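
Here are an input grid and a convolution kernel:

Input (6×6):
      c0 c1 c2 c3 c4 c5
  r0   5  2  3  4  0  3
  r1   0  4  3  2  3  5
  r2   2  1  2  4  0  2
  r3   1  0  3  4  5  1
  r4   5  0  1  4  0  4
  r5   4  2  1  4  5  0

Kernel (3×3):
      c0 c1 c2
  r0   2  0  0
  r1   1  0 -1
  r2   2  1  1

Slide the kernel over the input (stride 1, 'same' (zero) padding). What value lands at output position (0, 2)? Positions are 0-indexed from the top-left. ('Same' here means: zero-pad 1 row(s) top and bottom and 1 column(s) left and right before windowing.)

The receptive field on the zero-padded input at this output position is [0 0 0 / 2 3 4 / 4 3 2]. Elementwise product with the kernel and sum: 0·2 + 2·1 + 4·-1 + 4·2 + 3·1 + 2·1.

11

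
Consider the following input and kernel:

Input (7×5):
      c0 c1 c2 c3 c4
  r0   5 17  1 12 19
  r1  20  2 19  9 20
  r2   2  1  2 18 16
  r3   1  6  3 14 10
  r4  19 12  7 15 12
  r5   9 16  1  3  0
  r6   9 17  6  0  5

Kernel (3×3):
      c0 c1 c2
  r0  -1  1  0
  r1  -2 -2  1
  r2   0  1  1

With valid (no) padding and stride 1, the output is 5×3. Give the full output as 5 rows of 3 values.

Output[0,0]: The receptive field on the input at this output position is [5 17 1 / 20 2 19 / 2 1 2]. Elementwise product with the kernel and sum: 5·-1 + 17·1 + 20·-2 + 2·-2 + 19·1 + 1·1 + 2·1.

-10 -29 9
-13 46 -10
7 19 19
-33 -22 -18
-33 -30 5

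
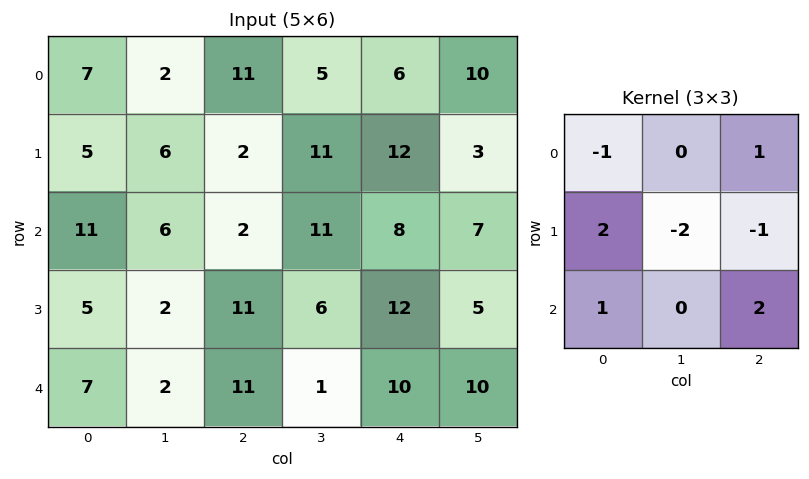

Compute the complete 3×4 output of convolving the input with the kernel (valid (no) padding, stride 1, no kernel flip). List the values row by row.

Output[0,0]: The receptive field on the input at this output position is [7 2 11 / 5 6 2 / 11 6 2]. Elementwise product with the kernel and sum: 7·-1 + 11·1 + 5·2 + 6·-2 + 2·-1 + 11·1 + 2·2.
Output[0,1]: The receptive field on the input at this output position is [2 11 5 / 6 2 11 / 6 2 11]. Elementwise product with the kernel and sum: 2·-1 + 5·1 + 6·2 + 2·-2 + 11·-1 + 6·1 + 11·2.

15 28 -17 25
32 16 19 7
15 -15 35 0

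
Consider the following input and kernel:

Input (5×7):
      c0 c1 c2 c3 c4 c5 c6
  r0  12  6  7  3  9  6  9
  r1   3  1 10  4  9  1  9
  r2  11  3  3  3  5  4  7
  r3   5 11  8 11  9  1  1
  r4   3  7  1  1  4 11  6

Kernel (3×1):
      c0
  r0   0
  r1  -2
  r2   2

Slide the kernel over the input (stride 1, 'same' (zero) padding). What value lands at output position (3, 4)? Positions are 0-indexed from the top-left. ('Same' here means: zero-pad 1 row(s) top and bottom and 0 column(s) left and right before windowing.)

The receptive field on the zero-padded input at this output position is [5 / 9 / 4]. Elementwise product with the kernel and sum: 9·-2 + 4·2.

-10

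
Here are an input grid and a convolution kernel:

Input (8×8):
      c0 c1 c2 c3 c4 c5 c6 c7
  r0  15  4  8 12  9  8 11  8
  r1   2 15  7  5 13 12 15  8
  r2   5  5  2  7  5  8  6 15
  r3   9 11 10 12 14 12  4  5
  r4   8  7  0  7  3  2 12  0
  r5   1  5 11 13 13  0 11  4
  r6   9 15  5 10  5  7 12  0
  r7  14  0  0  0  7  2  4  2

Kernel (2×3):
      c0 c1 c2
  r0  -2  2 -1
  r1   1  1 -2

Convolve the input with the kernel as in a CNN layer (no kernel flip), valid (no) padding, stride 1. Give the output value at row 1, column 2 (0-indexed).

The receptive field on the input at this output position is [7 5 13 / 2 7 5]. Elementwise product with the kernel and sum: 7·-2 + 5·2 + 13·-1 + 2·1 + 7·1 + 5·-2.

-18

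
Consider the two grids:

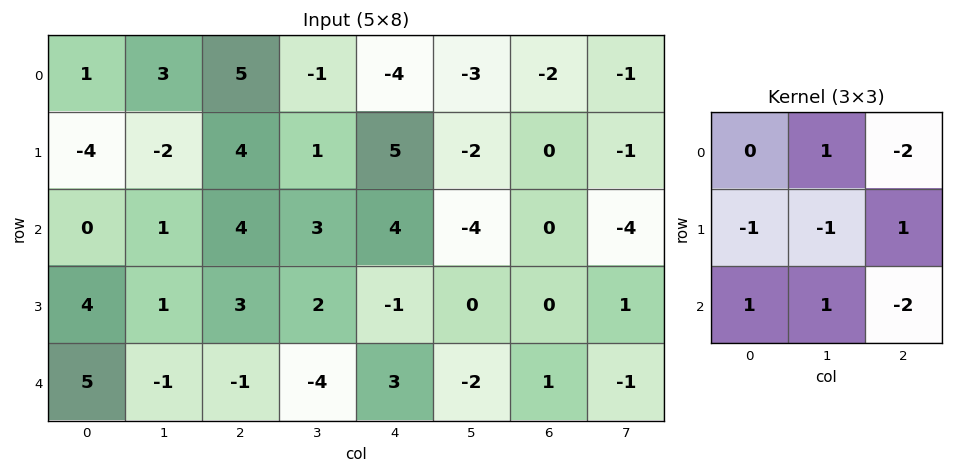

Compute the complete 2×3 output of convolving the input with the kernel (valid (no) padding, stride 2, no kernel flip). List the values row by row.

-4 6 -2
-3 -22 -4

Output[0,0]: The receptive field on the input at this output position is [1 3 5 / -4 -2 4 / 0 1 4]. Elementwise product with the kernel and sum: 3·1 + 5·-2 + -4·-1 + -2·-1 + 4·1 + 0·1 + 1·1 + 4·-2.
Output[0,1]: The receptive field on the input at this output position is [5 -1 -4 / 4 1 5 / 4 3 4]. Elementwise product with the kernel and sum: -1·1 + -4·-2 + 4·-1 + 1·-1 + 5·1 + 4·1 + 3·1 + 4·-2.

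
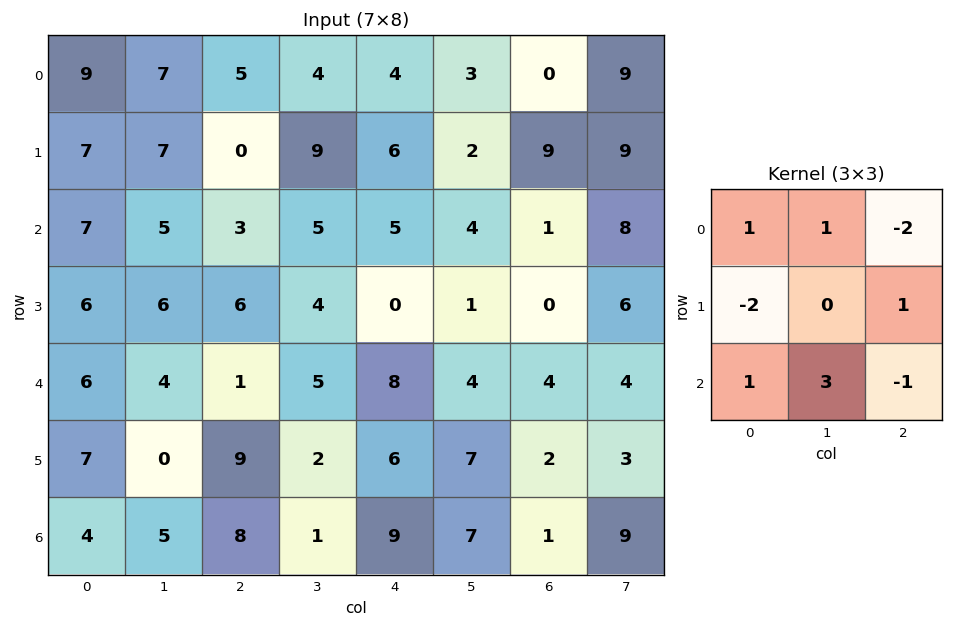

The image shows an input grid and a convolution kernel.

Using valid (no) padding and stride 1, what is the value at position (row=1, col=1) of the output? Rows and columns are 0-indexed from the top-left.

The receptive field on the input at this output position is [7 0 9 / 5 3 5 / 6 6 4]. Elementwise product with the kernel and sum: 7·1 + 0·1 + 9·-2 + 5·-2 + 5·1 + 6·1 + 6·3 + 4·-1.

4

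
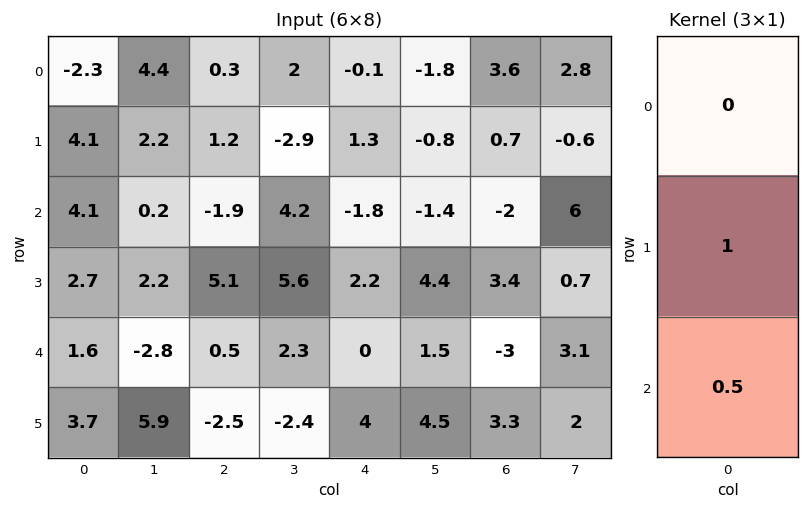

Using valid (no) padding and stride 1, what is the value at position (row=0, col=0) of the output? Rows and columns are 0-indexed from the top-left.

6.15

The receptive field on the input at this output position is [-2.3 / 4.1 / 4.1]. Elementwise product with the kernel and sum: 4.1·1 + 4.1·0.5.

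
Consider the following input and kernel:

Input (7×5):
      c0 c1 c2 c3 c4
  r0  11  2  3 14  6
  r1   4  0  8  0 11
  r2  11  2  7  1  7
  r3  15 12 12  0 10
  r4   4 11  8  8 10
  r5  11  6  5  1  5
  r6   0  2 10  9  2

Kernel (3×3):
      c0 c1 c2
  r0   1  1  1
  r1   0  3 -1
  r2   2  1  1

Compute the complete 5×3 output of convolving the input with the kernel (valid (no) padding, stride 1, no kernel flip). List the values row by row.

Output[0,0]: The receptive field on the input at this output position is [11 2 3 / 4 0 8 / 11 2 7]. Elementwise product with the kernel and sum: 11·1 + 2·1 + 3·1 + 0·3 + 8·-1 + 11·2 + 2·1 + 7·1.

39 55 34
65 64 49
71 84 39
97 58 52
48 64 55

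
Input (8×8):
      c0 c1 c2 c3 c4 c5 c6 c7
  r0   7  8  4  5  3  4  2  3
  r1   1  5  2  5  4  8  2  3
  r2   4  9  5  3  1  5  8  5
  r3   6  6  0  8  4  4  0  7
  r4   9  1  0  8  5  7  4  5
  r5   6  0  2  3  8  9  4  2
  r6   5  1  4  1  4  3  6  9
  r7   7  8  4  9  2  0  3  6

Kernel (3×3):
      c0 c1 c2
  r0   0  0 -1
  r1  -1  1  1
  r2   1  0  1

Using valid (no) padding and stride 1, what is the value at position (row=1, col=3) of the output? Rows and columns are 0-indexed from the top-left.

7

The receptive field on the input at this output position is [5 4 8 / 3 1 5 / 8 4 4]. Elementwise product with the kernel and sum: 8·-1 + 3·-1 + 1·1 + 5·1 + 8·1 + 4·1.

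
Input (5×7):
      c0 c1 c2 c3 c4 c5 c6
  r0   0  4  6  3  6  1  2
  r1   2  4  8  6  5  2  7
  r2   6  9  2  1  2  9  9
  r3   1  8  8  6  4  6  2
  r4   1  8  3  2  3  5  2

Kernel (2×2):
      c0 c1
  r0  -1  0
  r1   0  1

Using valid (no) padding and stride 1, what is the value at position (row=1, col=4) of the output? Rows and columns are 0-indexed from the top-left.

The receptive field on the input at this output position is [5 2 / 2 9]. Elementwise product with the kernel and sum: 5·-1 + 9·1.

4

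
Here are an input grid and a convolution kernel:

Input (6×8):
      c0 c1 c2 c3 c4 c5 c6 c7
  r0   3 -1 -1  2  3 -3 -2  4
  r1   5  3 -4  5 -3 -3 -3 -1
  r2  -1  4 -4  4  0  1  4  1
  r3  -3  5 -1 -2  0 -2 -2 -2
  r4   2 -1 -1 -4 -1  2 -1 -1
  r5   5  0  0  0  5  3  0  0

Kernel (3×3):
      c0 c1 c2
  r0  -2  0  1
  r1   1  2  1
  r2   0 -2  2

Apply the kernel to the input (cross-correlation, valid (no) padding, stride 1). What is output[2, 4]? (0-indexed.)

The receptive field on the input at this output position is [0 1 4 / 0 -2 -2 / -1 2 -1]. Elementwise product with the kernel and sum: 0·-2 + 4·1 + 0·1 + -2·2 + -2·1 + 2·-2 + -1·2.

-8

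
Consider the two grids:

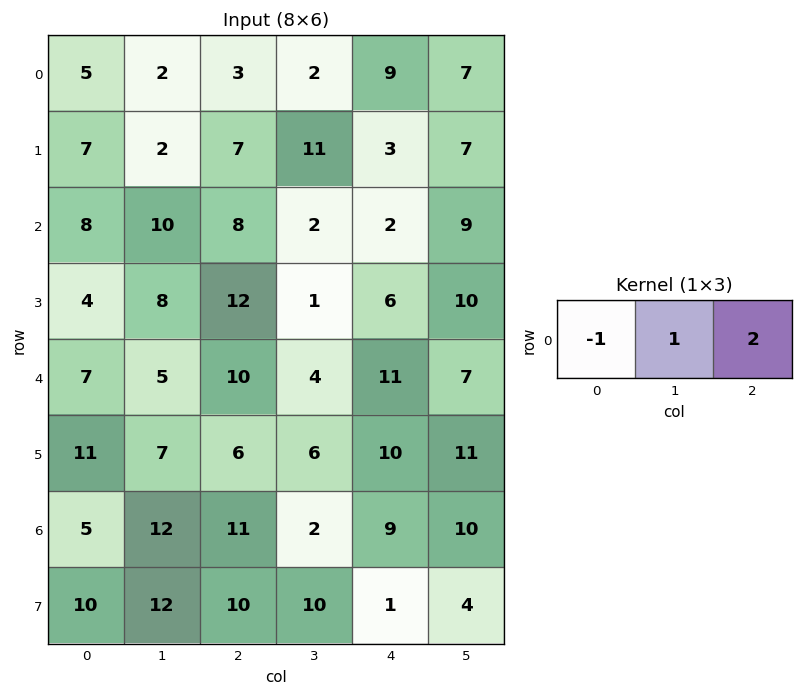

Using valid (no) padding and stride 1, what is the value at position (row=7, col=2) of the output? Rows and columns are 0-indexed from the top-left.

The receptive field on the input at this output position is [10 10 1]. Elementwise product with the kernel and sum: 10·-1 + 10·1 + 1·2.

2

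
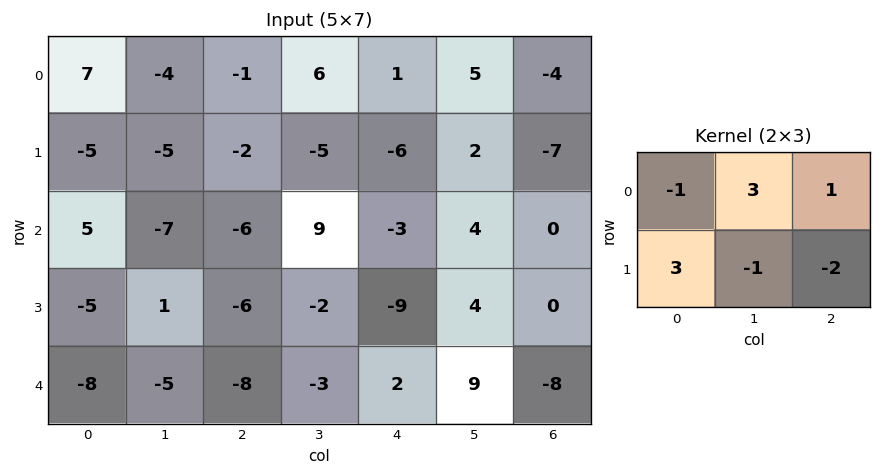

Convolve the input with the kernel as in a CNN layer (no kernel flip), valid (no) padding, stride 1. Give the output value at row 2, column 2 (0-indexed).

The receptive field on the input at this output position is [-6 9 -3 / -6 -2 -9]. Elementwise product with the kernel and sum: -6·-1 + 9·3 + -3·1 + -6·3 + -2·-1 + -9·-2.

32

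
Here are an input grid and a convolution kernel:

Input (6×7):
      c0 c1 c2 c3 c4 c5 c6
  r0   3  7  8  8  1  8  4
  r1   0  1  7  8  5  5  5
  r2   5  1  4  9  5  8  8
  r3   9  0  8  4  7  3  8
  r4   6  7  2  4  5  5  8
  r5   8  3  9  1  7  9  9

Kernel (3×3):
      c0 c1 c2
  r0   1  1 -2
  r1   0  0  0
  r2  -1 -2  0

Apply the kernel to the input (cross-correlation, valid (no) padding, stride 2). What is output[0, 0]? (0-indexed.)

The receptive field on the input at this output position is [3 7 8 / 0 1 7 / 5 1 4]. Elementwise product with the kernel and sum: 3·1 + 7·1 + 8·-2 + 5·-1 + 1·-2.

-13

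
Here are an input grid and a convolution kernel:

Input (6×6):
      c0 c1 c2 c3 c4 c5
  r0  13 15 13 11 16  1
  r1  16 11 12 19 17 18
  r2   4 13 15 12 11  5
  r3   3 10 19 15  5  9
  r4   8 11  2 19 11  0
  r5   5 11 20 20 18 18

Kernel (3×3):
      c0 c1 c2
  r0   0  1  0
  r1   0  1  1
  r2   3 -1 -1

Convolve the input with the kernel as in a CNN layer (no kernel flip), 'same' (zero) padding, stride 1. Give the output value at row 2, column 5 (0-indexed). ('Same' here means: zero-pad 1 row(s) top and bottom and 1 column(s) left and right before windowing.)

29

The receptive field on the zero-padded input at this output position is [17 18 0 / 11 5 0 / 5 9 0]. Elementwise product with the kernel and sum: 18·1 + 5·1 + 0·1 + 5·3 + 9·-1 + 0·-1.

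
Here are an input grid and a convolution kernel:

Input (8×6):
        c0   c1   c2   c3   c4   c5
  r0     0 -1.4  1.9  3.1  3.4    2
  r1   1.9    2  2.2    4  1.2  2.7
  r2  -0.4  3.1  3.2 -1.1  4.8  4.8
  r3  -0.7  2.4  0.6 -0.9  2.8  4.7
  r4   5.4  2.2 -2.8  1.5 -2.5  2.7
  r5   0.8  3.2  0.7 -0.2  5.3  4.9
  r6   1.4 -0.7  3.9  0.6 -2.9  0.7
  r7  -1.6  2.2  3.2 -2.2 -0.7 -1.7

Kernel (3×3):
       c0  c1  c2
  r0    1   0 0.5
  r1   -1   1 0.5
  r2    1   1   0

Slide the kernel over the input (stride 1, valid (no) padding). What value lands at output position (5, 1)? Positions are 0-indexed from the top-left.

The receptive field on the input at this output position is [3.2 0.7 -0.2 / -0.7 3.9 0.6 / 2.2 3.2 -2.2]. Elementwise product with the kernel and sum: 3.2·1 + -0.2·0.5 + -0.7·-1 + 3.9·1 + 0.6·0.5 + 2.2·1 + 3.2·1.

13.4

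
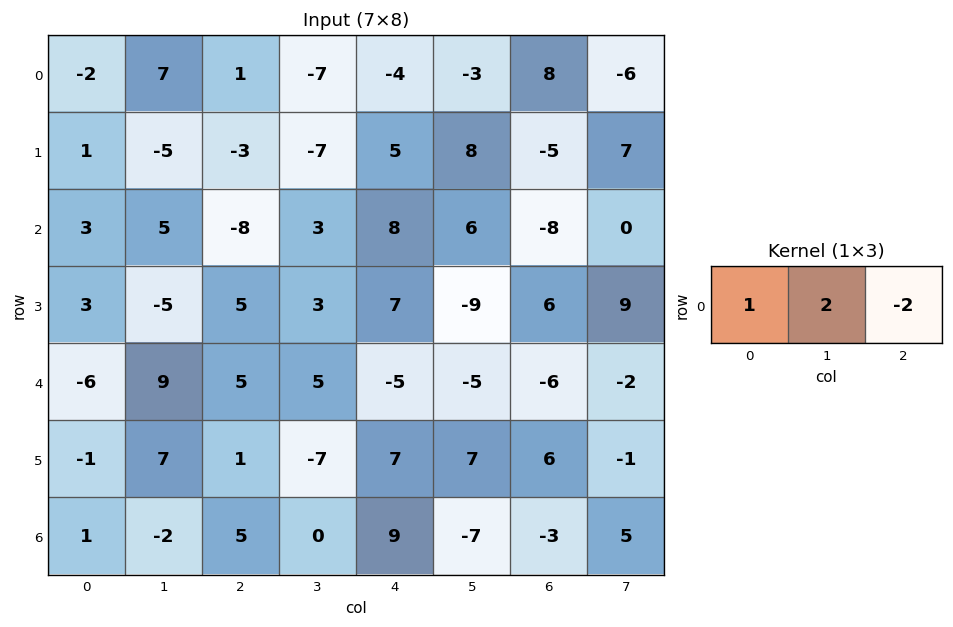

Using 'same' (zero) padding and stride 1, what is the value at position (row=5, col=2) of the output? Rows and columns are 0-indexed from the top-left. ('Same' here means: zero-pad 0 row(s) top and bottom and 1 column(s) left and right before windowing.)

The receptive field on the zero-padded input at this output position is [7 1 -7]. Elementwise product with the kernel and sum: 7·1 + 1·2 + -7·-2.

23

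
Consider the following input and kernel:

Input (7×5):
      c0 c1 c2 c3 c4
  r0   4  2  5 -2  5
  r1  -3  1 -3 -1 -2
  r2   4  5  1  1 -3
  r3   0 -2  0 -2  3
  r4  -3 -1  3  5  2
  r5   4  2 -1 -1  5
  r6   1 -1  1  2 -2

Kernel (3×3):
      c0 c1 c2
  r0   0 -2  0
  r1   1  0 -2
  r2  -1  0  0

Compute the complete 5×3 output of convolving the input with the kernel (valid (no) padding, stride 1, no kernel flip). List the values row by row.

-5 -12 4
0 11 9
-7 1 -11
-9 -13 4
7 -1 -22

Output[0,0]: The receptive field on the input at this output position is [4 2 5 / -3 1 -3 / 4 5 1]. Elementwise product with the kernel and sum: 2·-2 + -3·1 + -3·-2 + 4·-1.
Output[0,1]: The receptive field on the input at this output position is [2 5 -2 / 1 -3 -1 / 5 1 1]. Elementwise product with the kernel and sum: 5·-2 + 1·1 + -1·-2 + 5·-1.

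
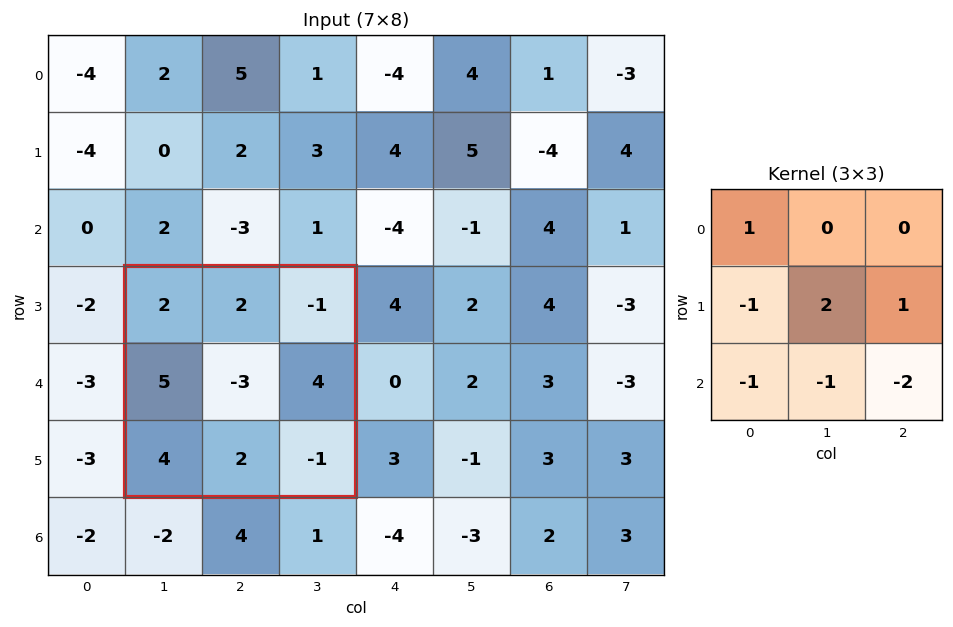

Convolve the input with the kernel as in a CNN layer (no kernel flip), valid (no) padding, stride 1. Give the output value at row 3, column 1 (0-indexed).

The receptive field on the input at this output position is [2 2 -1 / 5 -3 4 / 4 2 -1]. Elementwise product with the kernel and sum: 2·1 + 5·-1 + -3·2 + 4·1 + 4·-1 + 2·-1 + -1·-2.

-9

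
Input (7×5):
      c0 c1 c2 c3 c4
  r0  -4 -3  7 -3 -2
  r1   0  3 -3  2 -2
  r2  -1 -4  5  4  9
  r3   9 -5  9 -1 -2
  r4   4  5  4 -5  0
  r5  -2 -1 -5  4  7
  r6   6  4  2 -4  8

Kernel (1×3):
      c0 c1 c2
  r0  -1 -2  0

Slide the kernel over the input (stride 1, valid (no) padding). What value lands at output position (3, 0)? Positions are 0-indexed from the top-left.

1

The receptive field on the input at this output position is [9 -5 9]. Elementwise product with the kernel and sum: 9·-1 + -5·-2.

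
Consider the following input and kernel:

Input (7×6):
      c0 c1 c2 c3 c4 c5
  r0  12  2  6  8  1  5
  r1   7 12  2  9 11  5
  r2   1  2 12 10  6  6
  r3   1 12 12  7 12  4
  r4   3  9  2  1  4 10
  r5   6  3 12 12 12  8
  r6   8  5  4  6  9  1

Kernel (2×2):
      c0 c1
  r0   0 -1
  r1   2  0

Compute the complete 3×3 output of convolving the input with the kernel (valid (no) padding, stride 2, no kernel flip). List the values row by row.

Output[0,0]: The receptive field on the input at this output position is [12 2 / 7 12]. Elementwise product with the kernel and sum: 2·-1 + 7·2.

12 -4 17
0 14 18
3 23 14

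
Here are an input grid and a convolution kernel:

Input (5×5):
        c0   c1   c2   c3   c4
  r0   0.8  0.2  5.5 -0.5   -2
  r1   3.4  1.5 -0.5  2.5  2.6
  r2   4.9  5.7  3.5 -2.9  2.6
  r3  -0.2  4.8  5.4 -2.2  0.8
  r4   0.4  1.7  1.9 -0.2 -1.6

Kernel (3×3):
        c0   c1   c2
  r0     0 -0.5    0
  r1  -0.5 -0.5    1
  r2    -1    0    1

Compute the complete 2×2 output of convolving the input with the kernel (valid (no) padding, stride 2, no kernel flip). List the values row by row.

-4.45 0.95
1.75 -2.85

Output[0,0]: The receptive field on the input at this output position is [0.8 0.2 5.5 / 3.4 1.5 -0.5 / 4.9 5.7 3.5]. Elementwise product with the kernel and sum: 0.2·-0.5 + 3.4·-0.5 + 1.5·-0.5 + -0.5·1 + 4.9·-1 + 3.5·1.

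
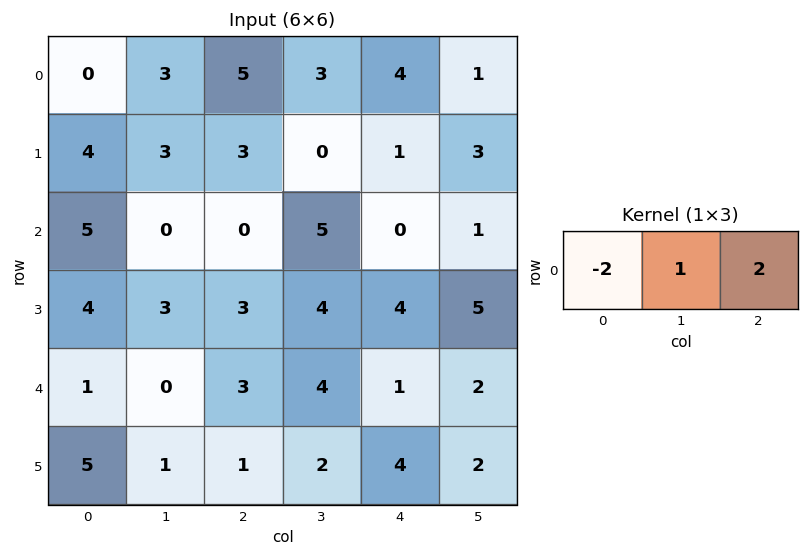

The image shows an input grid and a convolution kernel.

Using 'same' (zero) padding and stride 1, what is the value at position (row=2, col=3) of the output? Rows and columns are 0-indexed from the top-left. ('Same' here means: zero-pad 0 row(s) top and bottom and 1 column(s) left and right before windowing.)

5

The receptive field on the zero-padded input at this output position is [0 5 0]. Elementwise product with the kernel and sum: 0·-2 + 5·1 + 0·2.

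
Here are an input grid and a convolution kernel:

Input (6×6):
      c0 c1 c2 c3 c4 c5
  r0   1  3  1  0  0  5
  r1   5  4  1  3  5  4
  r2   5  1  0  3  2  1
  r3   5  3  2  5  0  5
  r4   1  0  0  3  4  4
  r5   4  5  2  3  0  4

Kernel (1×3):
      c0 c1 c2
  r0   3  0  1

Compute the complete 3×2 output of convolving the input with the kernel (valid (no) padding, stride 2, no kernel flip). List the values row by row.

4 3
15 2
3 4

Output[0,0]: The receptive field on the input at this output position is [1 3 1]. Elementwise product with the kernel and sum: 1·3 + 1·1.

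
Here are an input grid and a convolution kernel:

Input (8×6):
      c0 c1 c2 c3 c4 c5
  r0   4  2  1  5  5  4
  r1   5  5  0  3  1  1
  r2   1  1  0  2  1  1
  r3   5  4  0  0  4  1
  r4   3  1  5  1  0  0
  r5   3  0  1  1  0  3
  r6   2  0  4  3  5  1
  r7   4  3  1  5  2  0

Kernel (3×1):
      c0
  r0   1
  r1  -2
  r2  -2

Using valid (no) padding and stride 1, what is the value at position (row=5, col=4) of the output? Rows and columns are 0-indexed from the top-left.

-14

The receptive field on the input at this output position is [0 / 5 / 2]. Elementwise product with the kernel and sum: 0·1 + 5·-2 + 2·-2.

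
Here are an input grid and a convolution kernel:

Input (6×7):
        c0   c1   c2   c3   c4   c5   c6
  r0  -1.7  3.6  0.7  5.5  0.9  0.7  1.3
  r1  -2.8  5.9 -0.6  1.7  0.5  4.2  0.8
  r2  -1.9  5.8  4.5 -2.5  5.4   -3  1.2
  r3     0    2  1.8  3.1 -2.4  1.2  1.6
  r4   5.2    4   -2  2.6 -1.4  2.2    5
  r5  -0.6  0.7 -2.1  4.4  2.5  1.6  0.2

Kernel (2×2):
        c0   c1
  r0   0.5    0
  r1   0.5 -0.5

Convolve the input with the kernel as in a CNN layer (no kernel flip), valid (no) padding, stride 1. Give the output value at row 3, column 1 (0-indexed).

The receptive field on the input at this output position is [2 1.8 / 4 -2]. Elementwise product with the kernel and sum: 2·0.5 + 4·0.5 + -2·-0.5.

4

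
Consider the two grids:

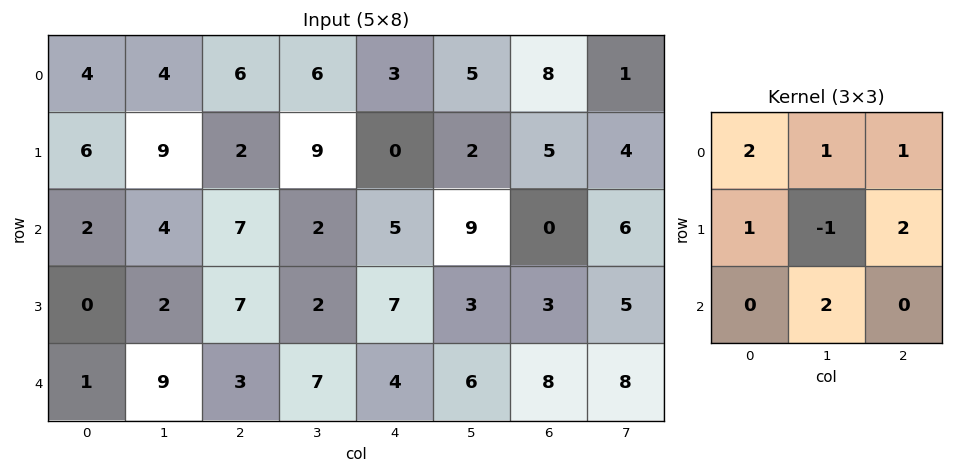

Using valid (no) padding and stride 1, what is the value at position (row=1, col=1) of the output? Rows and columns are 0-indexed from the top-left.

The receptive field on the input at this output position is [9 2 9 / 4 7 2 / 2 7 2]. Elementwise product with the kernel and sum: 9·2 + 2·1 + 9·1 + 4·1 + 7·-1 + 2·2 + 7·2.

44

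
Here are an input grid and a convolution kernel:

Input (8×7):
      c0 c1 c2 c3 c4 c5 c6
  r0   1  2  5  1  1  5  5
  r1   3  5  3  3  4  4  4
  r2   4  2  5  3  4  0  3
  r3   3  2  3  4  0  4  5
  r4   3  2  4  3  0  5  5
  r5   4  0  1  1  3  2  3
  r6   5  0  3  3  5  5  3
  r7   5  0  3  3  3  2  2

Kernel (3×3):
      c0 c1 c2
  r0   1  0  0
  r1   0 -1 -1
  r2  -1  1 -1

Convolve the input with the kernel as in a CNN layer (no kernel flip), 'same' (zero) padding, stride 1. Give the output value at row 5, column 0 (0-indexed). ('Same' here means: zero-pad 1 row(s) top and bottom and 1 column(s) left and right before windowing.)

The receptive field on the zero-padded input at this output position is [0 3 2 / 0 4 0 / 0 5 0]. Elementwise product with the kernel and sum: 0·1 + 4·-1 + 0·-1 + 0·-1 + 5·1 + 0·-1.

1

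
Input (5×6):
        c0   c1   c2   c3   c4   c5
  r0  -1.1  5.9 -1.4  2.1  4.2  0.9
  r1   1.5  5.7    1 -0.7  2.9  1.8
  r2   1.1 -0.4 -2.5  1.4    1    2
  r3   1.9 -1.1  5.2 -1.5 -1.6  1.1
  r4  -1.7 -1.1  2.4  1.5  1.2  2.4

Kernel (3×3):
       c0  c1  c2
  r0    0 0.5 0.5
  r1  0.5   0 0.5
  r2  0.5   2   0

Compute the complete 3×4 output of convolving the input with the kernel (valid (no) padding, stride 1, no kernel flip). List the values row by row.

3.25 -2.35 6.65 5.8
1.4 10.5 -0.05 0.1
-0.95 2.4 7.2 4.45

Output[0,0]: The receptive field on the input at this output position is [-1.1 5.9 -1.4 / 1.5 5.7 1 / 1.1 -0.4 -2.5]. Elementwise product with the kernel and sum: 5.9·0.5 + -1.4·0.5 + 1.5·0.5 + 1·0.5 + 1.1·0.5 + -0.4·2.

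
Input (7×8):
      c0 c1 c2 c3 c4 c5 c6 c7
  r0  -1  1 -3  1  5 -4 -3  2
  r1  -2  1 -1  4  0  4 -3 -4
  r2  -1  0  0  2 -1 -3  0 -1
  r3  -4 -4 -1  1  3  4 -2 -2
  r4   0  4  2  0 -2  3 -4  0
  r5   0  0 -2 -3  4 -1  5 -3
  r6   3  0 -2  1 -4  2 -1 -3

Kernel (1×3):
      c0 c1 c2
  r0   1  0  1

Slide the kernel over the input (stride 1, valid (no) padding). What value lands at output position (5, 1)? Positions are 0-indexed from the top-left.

-3

The receptive field on the input at this output position is [0 -2 -3]. Elementwise product with the kernel and sum: 0·1 + -3·1.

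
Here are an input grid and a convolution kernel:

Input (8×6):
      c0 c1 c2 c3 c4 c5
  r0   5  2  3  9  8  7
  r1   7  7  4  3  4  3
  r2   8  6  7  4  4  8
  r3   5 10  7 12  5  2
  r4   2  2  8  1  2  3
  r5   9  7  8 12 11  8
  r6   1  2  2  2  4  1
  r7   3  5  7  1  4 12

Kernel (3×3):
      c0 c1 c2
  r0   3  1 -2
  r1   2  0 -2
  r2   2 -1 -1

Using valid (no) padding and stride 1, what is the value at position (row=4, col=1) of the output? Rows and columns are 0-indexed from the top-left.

2

The receptive field on the input at this output position is [2 8 1 / 7 8 12 / 2 2 2]. Elementwise product with the kernel and sum: 2·3 + 8·1 + 1·-2 + 7·2 + 12·-2 + 2·2 + 2·-1 + 2·-1.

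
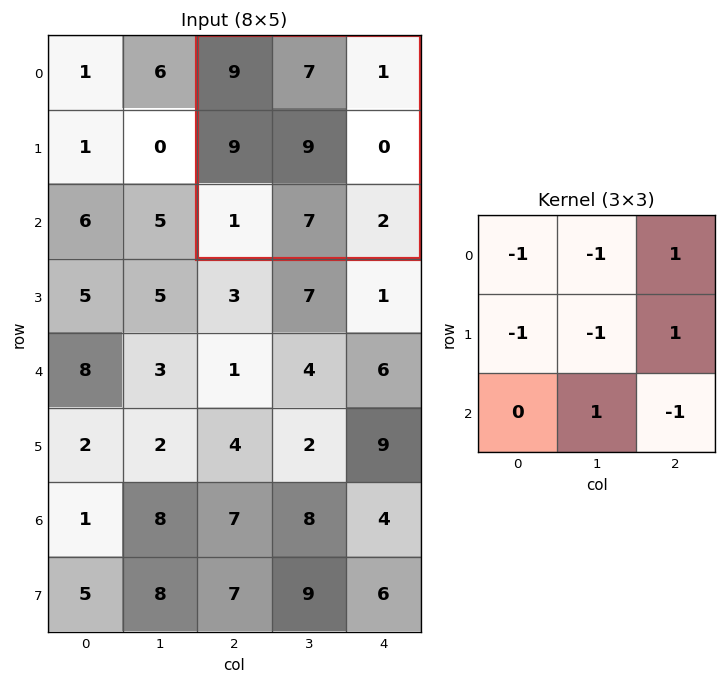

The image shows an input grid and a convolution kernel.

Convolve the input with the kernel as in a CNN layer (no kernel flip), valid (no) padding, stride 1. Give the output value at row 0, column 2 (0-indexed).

-28

The receptive field on the input at this output position is [9 7 1 / 9 9 0 / 1 7 2]. Elementwise product with the kernel and sum: 9·-1 + 7·-1 + 1·1 + 9·-1 + 9·-1 + 0·1 + 7·1 + 2·-1.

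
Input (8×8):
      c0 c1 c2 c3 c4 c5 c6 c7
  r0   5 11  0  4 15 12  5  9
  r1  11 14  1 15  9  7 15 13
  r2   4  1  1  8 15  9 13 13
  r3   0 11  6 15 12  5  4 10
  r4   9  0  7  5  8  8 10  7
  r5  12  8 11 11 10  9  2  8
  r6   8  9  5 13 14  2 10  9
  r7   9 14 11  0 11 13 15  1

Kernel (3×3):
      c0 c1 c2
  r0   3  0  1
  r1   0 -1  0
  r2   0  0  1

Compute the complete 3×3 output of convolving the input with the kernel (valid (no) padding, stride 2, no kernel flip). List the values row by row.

Output[0,0]: The receptive field on the input at this output position is [5 11 0 / 11 14 1 / 4 1 1]. Elementwise product with the kernel and sum: 5·3 + 0·1 + 14·-1 + 1·1.

2 15 56
9 11 63
31 32 35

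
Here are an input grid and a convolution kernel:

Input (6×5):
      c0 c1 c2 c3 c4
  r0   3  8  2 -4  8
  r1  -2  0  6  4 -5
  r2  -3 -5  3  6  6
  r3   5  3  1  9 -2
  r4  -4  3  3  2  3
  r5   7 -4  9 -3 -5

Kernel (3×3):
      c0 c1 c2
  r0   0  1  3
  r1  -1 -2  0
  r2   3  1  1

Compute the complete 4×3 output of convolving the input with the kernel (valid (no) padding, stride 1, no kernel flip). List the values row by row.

5 -28 27
50 36 -16
-13 30 19
30 13 15

Output[0,0]: The receptive field on the input at this output position is [3 8 2 / -2 0 6 / -3 -5 3]. Elementwise product with the kernel and sum: 8·1 + 2·3 + -2·-1 + 0·-2 + -3·3 + -5·1 + 3·1.
Output[0,1]: The receptive field on the input at this output position is [8 2 -4 / 0 6 4 / -5 3 6]. Elementwise product with the kernel and sum: 2·1 + -4·3 + 0·-1 + 6·-2 + -5·3 + 3·1 + 6·1.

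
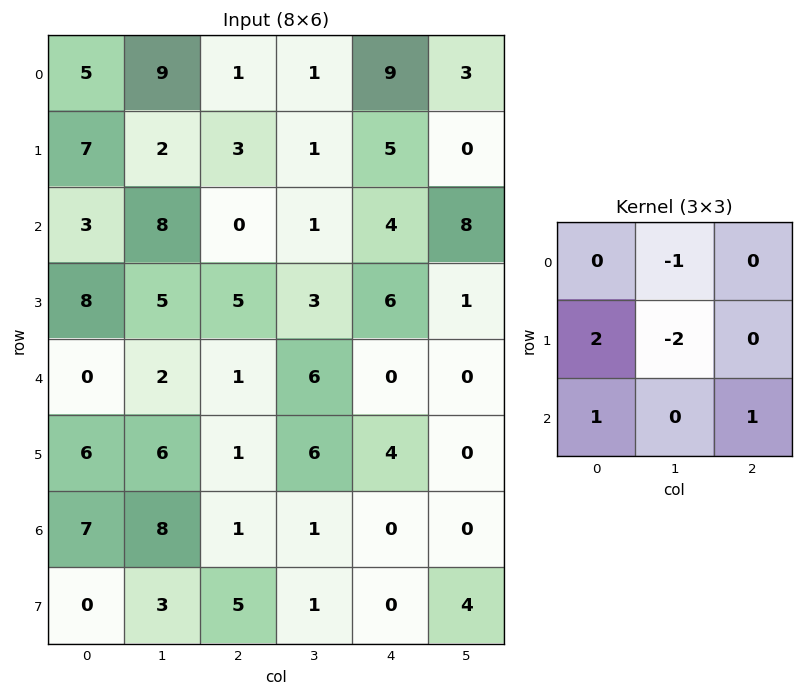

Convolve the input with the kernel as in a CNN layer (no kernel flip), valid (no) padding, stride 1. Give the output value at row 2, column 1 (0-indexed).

The receptive field on the input at this output position is [8 0 1 / 5 5 3 / 2 1 6]. Elementwise product with the kernel and sum: 0·-1 + 5·2 + 5·-2 + 2·1 + 6·1.

8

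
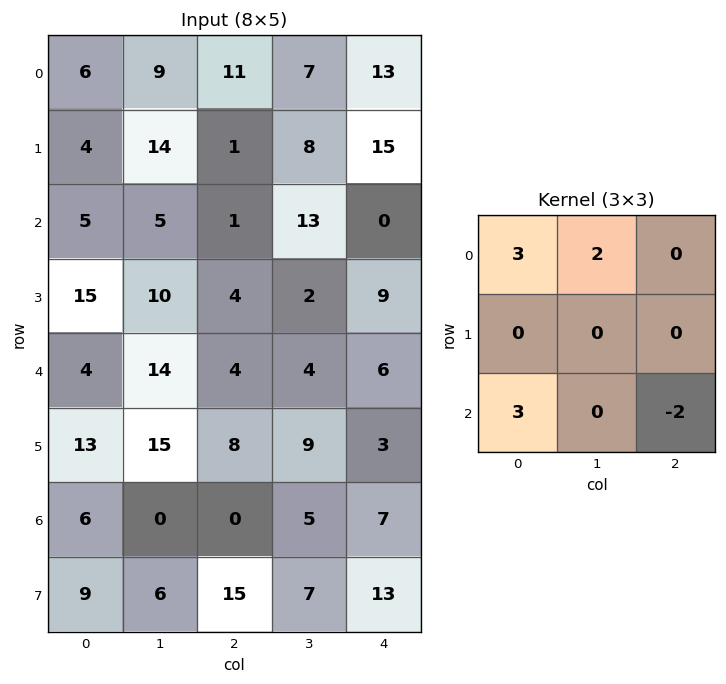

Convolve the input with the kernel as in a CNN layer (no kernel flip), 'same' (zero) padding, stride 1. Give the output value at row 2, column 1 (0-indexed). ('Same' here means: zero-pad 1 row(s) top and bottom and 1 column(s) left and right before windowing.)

The receptive field on the zero-padded input at this output position is [4 14 1 / 5 5 1 / 15 10 4]. Elementwise product with the kernel and sum: 4·3 + 14·2 + 15·3 + 4·-2.

77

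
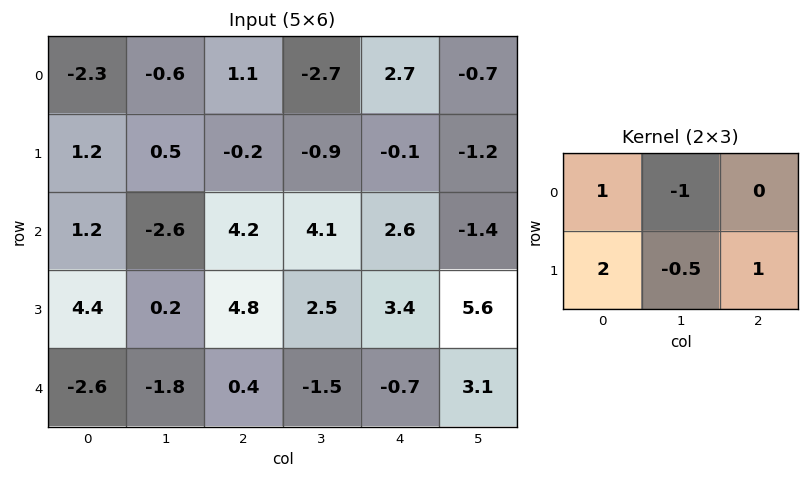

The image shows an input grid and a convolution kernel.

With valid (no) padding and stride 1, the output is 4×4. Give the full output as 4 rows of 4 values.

Output[0,0]: The receptive field on the input at this output position is [-2.3 -0.6 1.1 / 1.2 0.5 -0.2]. Elementwise product with the kernel and sum: -2.3·1 + -0.6·-1 + 1.2·2 + 0.5·-0.5 + -0.2·1.
Output[0,1]: The receptive field on the input at this output position is [-0.6 1.1 -2.7 / 0.5 -0.2 -0.9]. Elementwise product with the kernel and sum: -0.6·1 + 1.1·-1 + 0.5·2 + -0.2·-0.5 + -0.9·1.

0.25 -1.5 3.75 -8.35
8.6 -2.5 9.65 4.7
17.3 -6.3 11.85 10.4
0.3 -9.9 3.15 -0.45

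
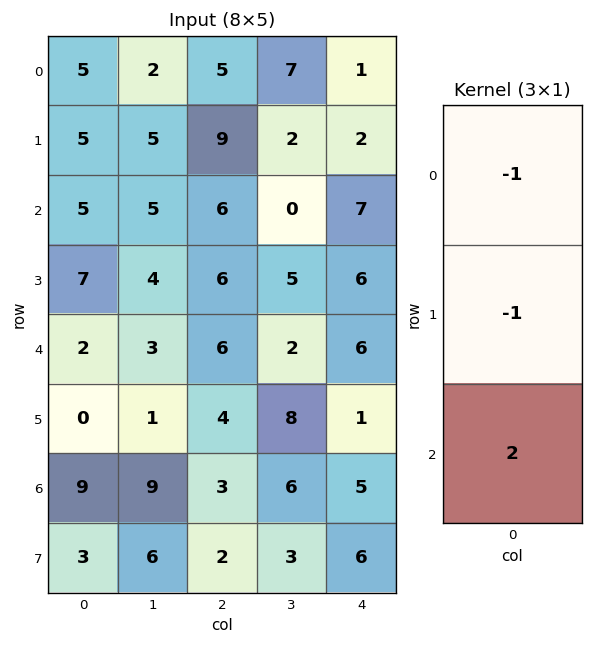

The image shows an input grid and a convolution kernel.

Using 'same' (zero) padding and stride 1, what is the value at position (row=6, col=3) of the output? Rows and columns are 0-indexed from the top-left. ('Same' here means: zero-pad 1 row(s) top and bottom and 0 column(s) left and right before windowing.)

The receptive field on the zero-padded input at this output position is [8 / 6 / 3]. Elementwise product with the kernel and sum: 8·-1 + 6·-1 + 3·2.

-8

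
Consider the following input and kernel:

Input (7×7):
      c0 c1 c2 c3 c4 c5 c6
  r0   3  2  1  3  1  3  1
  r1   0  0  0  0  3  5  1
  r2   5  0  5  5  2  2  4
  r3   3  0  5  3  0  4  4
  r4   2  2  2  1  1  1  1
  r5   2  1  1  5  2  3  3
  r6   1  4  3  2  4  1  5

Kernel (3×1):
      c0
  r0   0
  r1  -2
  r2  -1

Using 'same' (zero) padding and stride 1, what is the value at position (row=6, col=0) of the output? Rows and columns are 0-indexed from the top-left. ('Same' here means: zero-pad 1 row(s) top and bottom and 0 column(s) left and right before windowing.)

The receptive field on the zero-padded input at this output position is [2 / 1 / 0]. Elementwise product with the kernel and sum: 1·-2 + 0·-1.

-2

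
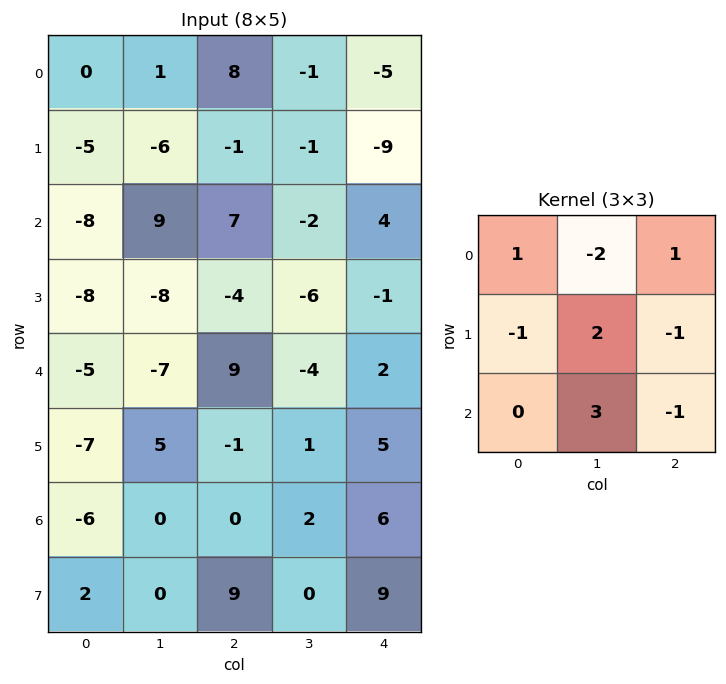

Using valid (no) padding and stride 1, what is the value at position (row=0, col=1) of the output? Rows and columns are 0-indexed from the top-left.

The receptive field on the input at this output position is [1 8 -1 / -6 -1 -1 / 9 7 -2]. Elementwise product with the kernel and sum: 1·1 + 8·-2 + -1·1 + -6·-1 + -1·2 + -1·-1 + 7·3 + -2·-1.

12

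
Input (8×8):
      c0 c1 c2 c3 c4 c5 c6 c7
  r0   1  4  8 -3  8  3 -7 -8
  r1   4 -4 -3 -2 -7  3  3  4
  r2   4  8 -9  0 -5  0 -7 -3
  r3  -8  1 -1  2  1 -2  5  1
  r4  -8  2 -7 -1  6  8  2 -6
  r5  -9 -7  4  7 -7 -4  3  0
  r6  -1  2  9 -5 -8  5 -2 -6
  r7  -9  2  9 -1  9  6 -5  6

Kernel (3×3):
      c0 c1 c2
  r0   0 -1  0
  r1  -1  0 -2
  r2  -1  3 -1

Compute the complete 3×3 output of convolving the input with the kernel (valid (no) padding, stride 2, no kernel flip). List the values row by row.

Output[0,0]: The receptive field on the input at this output position is [1 4 8 / 4 -4 -3 / 4 8 -9]. Elementwise product with the kernel and sum: 4·-1 + 4·-1 + -3·-2 + 4·-1 + 8·3 + -9·-1.
Output[0,1]: The receptive field on the input at this output position is [8 -3 8 / -3 -2 -7 / -9 0 -5]. Elementwise product with the kernel and sum: -3·-1 + -3·-1 + -7·-2 + -9·-1 + 0·3 + -5·-1.

27 34 10
23 -3 5
-3 -5 18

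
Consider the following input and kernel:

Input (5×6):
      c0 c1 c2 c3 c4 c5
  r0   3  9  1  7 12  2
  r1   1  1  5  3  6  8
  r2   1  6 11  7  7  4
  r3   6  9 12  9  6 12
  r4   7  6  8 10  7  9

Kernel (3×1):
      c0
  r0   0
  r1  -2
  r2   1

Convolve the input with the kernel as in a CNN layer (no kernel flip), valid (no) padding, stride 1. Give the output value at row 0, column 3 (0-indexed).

1

The receptive field on the input at this output position is [7 / 3 / 7]. Elementwise product with the kernel and sum: 3·-2 + 7·1.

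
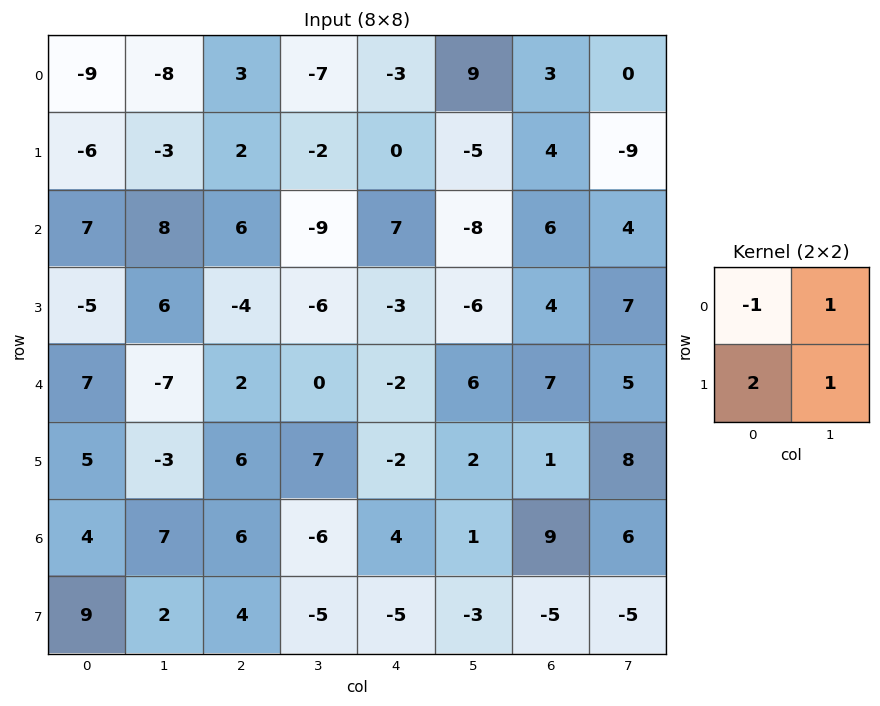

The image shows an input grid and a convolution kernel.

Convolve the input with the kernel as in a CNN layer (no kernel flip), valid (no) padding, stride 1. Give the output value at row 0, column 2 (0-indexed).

-8

The receptive field on the input at this output position is [3 -7 / 2 -2]. Elementwise product with the kernel and sum: 3·-1 + -7·1 + 2·2 + -2·1.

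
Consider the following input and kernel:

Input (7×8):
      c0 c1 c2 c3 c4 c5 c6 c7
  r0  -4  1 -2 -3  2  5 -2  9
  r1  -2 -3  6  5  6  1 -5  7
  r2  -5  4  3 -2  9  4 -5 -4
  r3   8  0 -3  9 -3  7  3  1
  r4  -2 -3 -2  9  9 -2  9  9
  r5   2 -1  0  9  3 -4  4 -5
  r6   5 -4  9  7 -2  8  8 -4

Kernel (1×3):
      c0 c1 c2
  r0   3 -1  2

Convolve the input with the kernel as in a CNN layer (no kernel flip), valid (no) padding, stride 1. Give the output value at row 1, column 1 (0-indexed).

The receptive field on the input at this output position is [-3 6 5]. Elementwise product with the kernel and sum: -3·3 + 6·-1 + 5·2.

-5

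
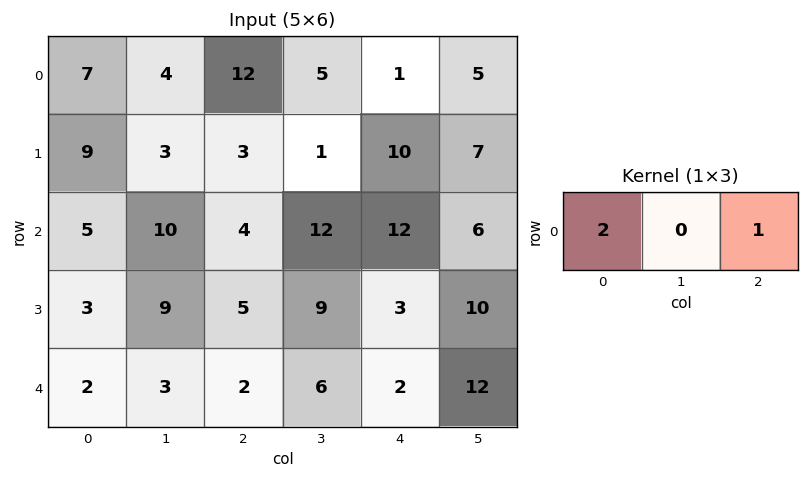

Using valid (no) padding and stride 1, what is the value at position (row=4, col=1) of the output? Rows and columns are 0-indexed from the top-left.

The receptive field on the input at this output position is [3 2 6]. Elementwise product with the kernel and sum: 3·2 + 6·1.

12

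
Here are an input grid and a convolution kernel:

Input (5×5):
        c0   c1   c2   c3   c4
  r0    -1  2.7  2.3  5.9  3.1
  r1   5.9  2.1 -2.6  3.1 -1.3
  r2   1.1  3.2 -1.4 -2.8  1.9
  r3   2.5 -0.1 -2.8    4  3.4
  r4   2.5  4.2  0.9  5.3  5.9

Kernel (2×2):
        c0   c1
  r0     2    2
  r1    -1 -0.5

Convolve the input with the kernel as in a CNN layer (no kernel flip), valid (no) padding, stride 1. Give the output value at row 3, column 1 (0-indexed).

The receptive field on the input at this output position is [-0.1 -2.8 / 4.2 0.9]. Elementwise product with the kernel and sum: -0.1·2 + -2.8·2 + 4.2·-1 + 0.9·-0.5.

-10.45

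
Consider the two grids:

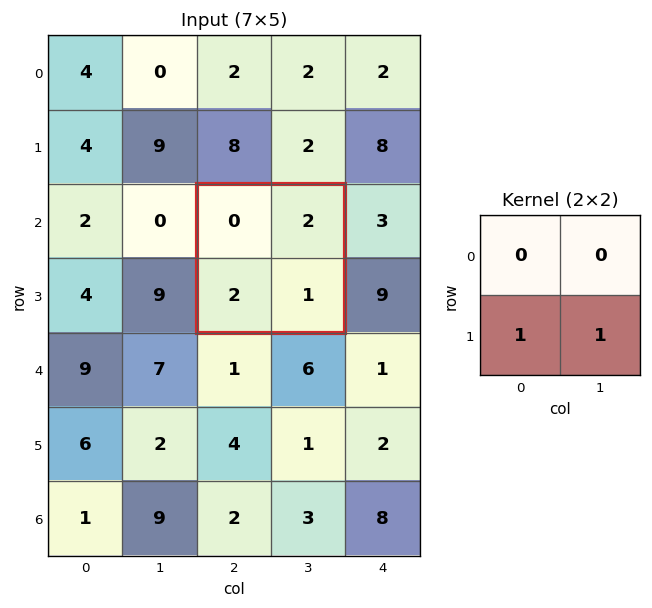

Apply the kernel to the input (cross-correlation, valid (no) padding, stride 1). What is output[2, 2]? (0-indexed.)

3

The receptive field on the input at this output position is [0 2 / 2 1]. Elementwise product with the kernel and sum: 2·1 + 1·1.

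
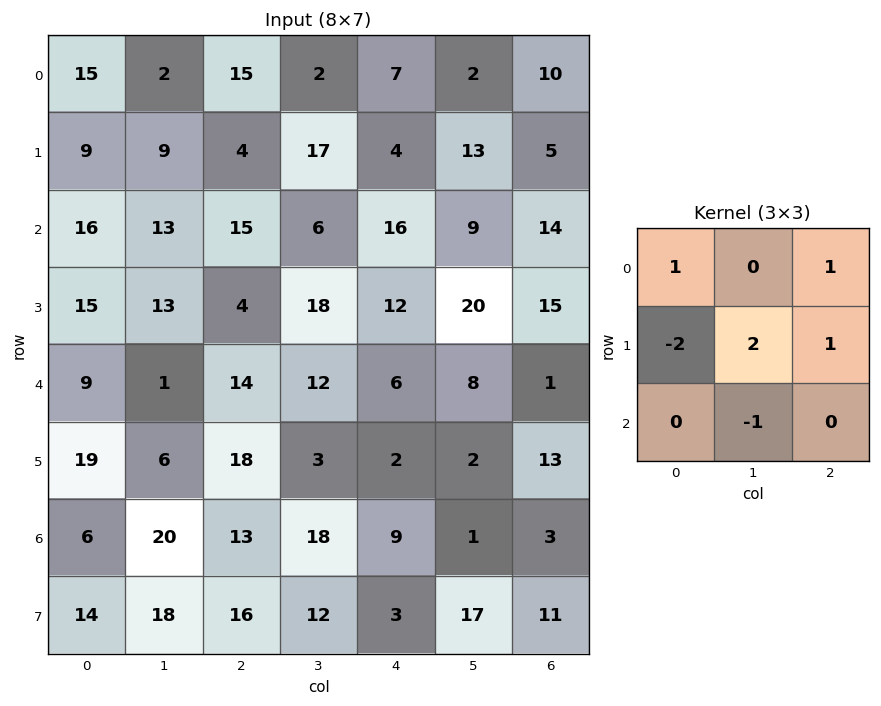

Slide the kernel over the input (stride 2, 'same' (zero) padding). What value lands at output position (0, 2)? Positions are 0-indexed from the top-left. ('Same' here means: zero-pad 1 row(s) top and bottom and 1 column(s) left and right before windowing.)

8

The receptive field on the zero-padded input at this output position is [0 0 0 / 2 7 2 / 17 4 13]. Elementwise product with the kernel and sum: 0·1 + 0·1 + 2·-2 + 7·2 + 2·1 + 4·-1.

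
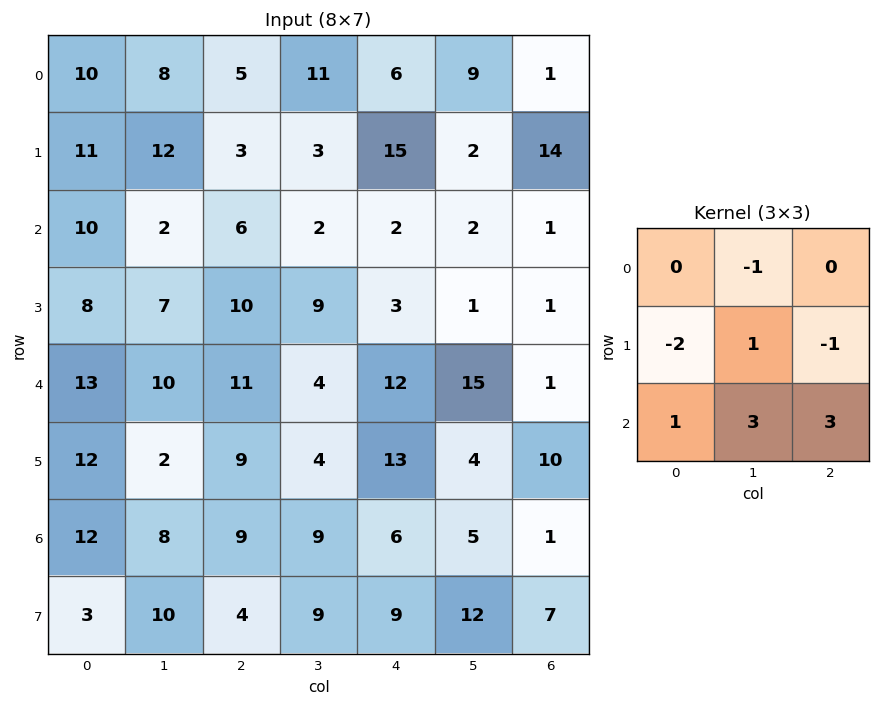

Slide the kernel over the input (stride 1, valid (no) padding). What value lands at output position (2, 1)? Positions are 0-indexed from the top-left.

The receptive field on the input at this output position is [2 6 2 / 7 10 9 / 10 11 4]. Elementwise product with the kernel and sum: 6·-1 + 7·-2 + 10·1 + 9·-1 + 10·1 + 11·3 + 4·3.

36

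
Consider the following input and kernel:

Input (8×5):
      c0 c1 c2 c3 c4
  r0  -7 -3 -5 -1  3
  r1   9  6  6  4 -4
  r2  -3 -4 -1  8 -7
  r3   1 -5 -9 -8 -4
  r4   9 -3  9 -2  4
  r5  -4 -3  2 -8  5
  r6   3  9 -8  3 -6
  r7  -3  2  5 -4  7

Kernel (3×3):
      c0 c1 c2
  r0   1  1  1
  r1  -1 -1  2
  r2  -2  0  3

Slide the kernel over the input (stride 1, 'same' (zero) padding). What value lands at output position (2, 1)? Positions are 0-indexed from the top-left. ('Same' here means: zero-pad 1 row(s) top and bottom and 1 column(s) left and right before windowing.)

-3

The receptive field on the zero-padded input at this output position is [9 6 6 / -3 -4 -1 / 1 -5 -9]. Elementwise product with the kernel and sum: 9·1 + 6·1 + 6·1 + -3·-1 + -4·-1 + -1·2 + 1·-2 + -9·3.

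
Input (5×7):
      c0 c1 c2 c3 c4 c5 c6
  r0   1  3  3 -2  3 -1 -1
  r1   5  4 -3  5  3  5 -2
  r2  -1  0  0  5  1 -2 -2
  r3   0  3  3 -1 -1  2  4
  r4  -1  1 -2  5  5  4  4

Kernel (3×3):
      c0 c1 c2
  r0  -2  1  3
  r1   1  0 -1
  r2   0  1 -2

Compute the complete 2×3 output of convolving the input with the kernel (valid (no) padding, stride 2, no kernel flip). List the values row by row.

18 -2 -3
4 7 -19

Output[0,0]: The receptive field on the input at this output position is [1 3 3 / 5 4 -3 / -1 0 0]. Elementwise product with the kernel and sum: 1·-2 + 3·1 + 3·3 + 5·1 + -3·-1 + 0·1 + 0·-2.
Output[0,1]: The receptive field on the input at this output position is [3 -2 3 / -3 5 3 / 0 5 1]. Elementwise product with the kernel and sum: 3·-2 + -2·1 + 3·3 + -3·1 + 3·-1 + 5·1 + 1·-2.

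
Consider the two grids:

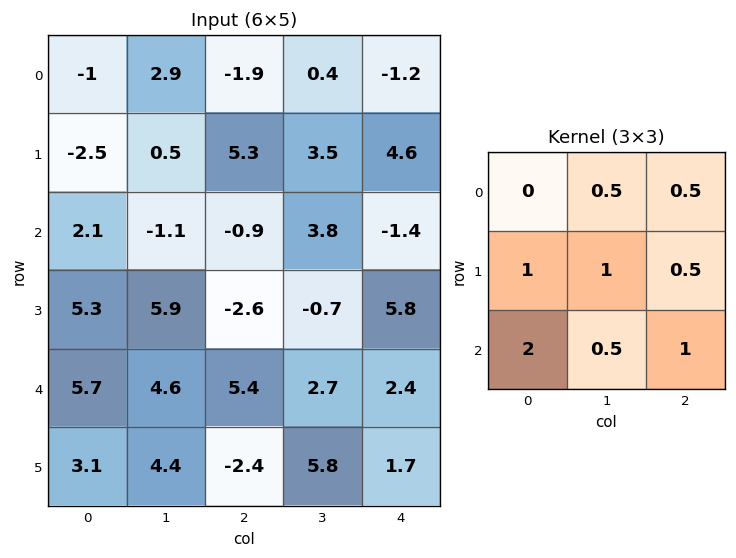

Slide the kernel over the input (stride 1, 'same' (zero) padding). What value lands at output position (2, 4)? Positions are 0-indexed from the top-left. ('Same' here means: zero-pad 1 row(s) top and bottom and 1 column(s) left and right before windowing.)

6.2

The receptive field on the zero-padded input at this output position is [3.5 4.6 0 / 3.8 -1.4 0 / -0.7 5.8 0]. Elementwise product with the kernel and sum: 4.6·0.5 + 0·0.5 + 3.8·1 + -1.4·1 + 0·0.5 + -0.7·2 + 5.8·0.5 + 0·1.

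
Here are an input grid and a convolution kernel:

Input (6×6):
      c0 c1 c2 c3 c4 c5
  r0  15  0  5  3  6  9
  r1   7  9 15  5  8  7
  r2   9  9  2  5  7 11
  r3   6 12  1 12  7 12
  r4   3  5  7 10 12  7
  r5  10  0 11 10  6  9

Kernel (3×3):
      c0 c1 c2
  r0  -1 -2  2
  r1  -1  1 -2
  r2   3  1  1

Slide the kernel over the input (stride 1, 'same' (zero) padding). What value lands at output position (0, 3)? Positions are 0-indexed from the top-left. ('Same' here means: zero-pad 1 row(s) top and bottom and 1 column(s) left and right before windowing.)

44

The receptive field on the zero-padded input at this output position is [0 0 0 / 5 3 6 / 15 5 8]. Elementwise product with the kernel and sum: 0·-1 + 0·-2 + 0·2 + 5·-1 + 3·1 + 6·-2 + 15·3 + 5·1 + 8·1.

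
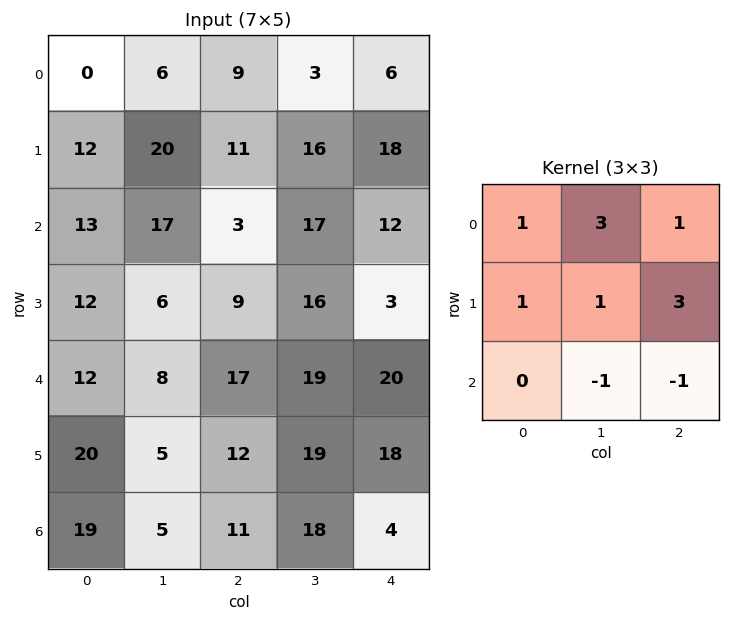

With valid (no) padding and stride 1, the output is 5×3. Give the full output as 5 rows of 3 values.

72 95 76
107 115 114
87 70 61
93 100 119
98 123 157

Output[0,0]: The receptive field on the input at this output position is [0 6 9 / 12 20 11 / 13 17 3]. Elementwise product with the kernel and sum: 0·1 + 6·3 + 9·1 + 12·1 + 20·1 + 11·3 + 17·-1 + 3·-1.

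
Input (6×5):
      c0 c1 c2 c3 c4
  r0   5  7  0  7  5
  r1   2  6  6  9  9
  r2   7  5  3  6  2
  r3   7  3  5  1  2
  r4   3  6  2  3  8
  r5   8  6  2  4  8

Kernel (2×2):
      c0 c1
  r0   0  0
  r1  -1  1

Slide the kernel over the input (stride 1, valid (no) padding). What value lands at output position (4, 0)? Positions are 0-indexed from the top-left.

The receptive field on the input at this output position is [3 6 / 8 6]. Elementwise product with the kernel and sum: 8·-1 + 6·1.

-2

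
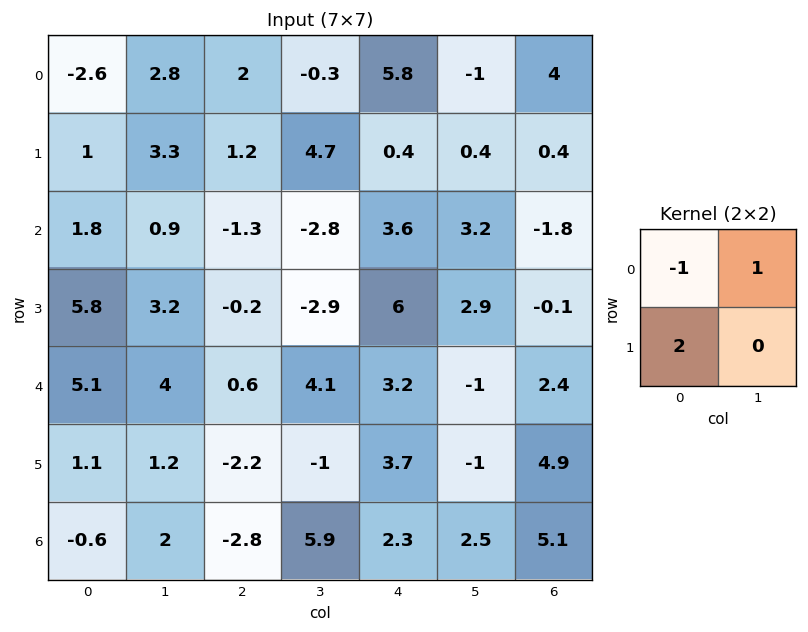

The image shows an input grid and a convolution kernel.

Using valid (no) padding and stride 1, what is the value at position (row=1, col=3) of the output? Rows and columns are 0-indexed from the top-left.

The receptive field on the input at this output position is [4.7 0.4 / -2.8 3.6]. Elementwise product with the kernel and sum: 4.7·-1 + 0.4·1 + -2.8·2.

-9.9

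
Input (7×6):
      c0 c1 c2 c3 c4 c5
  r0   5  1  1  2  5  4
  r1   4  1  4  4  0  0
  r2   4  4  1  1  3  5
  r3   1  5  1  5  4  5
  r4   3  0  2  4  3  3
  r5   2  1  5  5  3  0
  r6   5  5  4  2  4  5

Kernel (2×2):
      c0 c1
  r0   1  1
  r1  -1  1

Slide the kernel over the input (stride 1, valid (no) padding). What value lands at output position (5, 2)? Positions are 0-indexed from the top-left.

8

The receptive field on the input at this output position is [5 5 / 4 2]. Elementwise product with the kernel and sum: 5·1 + 5·1 + 4·-1 + 2·1.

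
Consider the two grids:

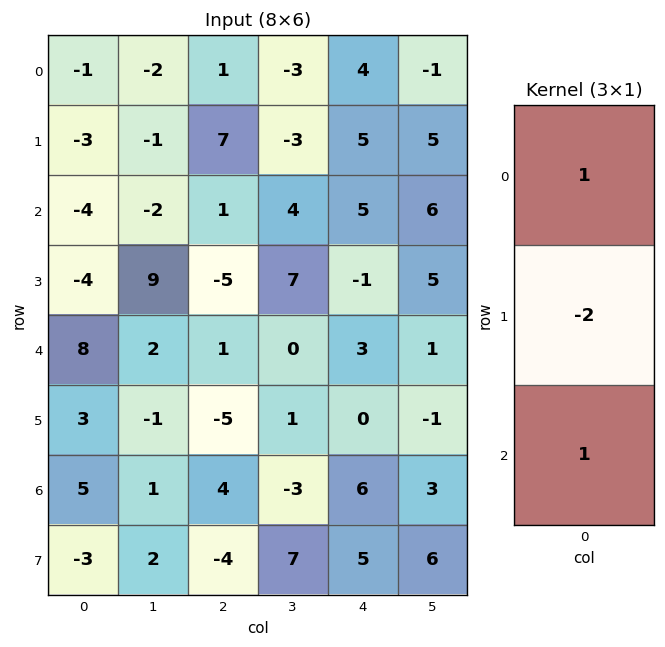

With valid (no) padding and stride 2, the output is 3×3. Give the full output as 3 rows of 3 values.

Output[0,0]: The receptive field on the input at this output position is [-1 / -3 / -4]. Elementwise product with the kernel and sum: -1·1 + -3·-2 + -4·1.
Output[0,1]: The receptive field on the input at this output position is [1 / 7 / 1]. Elementwise product with the kernel and sum: 1·1 + 7·-2 + 1·1.

1 -12 -1
12 12 10
7 15 9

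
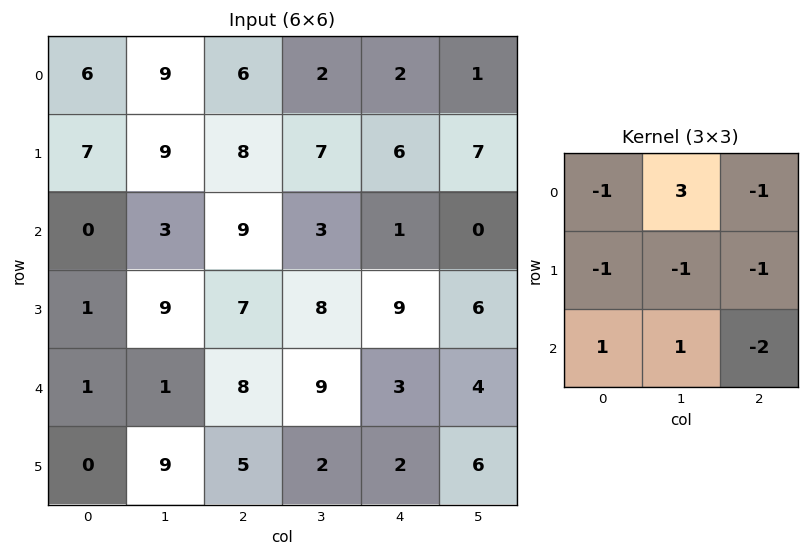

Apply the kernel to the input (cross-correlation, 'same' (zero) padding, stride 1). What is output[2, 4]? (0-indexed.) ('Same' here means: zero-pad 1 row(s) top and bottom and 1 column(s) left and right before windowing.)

The receptive field on the zero-padded input at this output position is [7 6 7 / 3 1 0 / 8 9 6]. Elementwise product with the kernel and sum: 7·-1 + 6·3 + 7·-1 + 3·-1 + 1·-1 + 0·-1 + 8·1 + 9·1 + 6·-2.

5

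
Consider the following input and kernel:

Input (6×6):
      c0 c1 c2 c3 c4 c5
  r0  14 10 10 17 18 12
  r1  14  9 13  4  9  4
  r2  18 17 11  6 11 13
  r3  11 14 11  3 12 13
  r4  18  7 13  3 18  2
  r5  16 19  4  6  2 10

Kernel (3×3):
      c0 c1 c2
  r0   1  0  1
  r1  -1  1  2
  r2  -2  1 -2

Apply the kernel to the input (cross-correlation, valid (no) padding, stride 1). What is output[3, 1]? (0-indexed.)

-17

The receptive field on the input at this output position is [14 11 3 / 7 13 3 / 19 4 6]. Elementwise product with the kernel and sum: 14·1 + 3·1 + 7·-1 + 13·1 + 3·2 + 19·-2 + 4·1 + 6·-2.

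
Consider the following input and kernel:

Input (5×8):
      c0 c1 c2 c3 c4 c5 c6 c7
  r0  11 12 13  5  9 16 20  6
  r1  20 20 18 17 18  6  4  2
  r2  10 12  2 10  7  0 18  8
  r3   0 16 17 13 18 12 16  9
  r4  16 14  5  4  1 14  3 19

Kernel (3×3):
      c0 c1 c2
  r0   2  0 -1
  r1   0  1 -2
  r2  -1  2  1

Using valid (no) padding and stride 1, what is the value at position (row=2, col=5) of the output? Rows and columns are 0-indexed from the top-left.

1

The receptive field on the input at this output position is [0 18 8 / 12 16 9 / 14 3 19]. Elementwise product with the kernel and sum: 0·2 + 8·-1 + 16·1 + 9·-2 + 14·-1 + 3·2 + 19·1.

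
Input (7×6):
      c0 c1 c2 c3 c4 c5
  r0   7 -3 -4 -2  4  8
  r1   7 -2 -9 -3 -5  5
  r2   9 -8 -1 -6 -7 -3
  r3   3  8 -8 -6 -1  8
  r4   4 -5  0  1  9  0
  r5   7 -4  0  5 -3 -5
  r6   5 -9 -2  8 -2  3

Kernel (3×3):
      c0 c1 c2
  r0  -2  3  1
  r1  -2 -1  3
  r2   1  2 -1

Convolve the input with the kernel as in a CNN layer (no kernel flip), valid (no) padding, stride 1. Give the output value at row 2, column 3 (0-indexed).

The receptive field on the input at this output position is [-6 -7 -3 / -6 -1 8 / 1 9 0]. Elementwise product with the kernel and sum: -6·-2 + -7·3 + -3·1 + -6·-2 + -1·-1 + 8·3 + 1·1 + 9·2 + 0·-1.

44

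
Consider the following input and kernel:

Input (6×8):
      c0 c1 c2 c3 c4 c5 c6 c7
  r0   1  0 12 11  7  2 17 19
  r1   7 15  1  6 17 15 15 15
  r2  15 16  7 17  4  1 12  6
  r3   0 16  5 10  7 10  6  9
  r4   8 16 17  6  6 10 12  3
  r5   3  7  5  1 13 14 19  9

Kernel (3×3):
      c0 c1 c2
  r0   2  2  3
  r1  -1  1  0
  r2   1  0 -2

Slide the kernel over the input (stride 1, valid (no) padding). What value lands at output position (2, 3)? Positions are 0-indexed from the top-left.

28

The receptive field on the input at this output position is [17 4 1 / 10 7 10 / 6 6 10]. Elementwise product with the kernel and sum: 17·2 + 4·2 + 1·3 + 10·-1 + 7·1 + 6·1 + 10·-2.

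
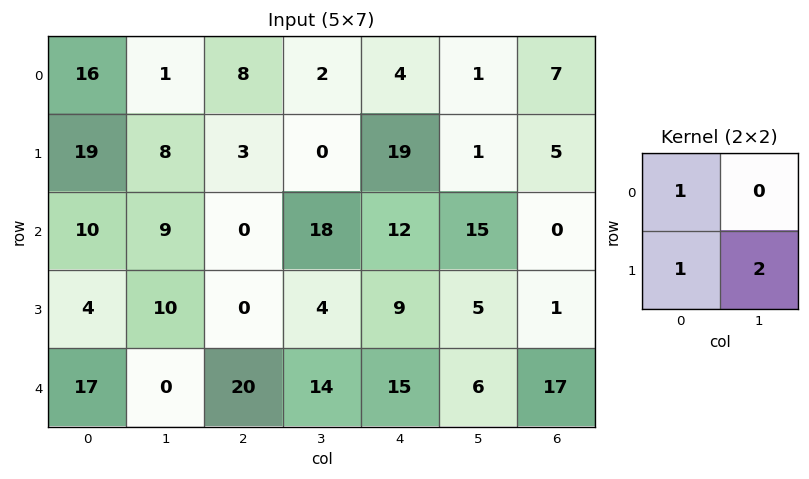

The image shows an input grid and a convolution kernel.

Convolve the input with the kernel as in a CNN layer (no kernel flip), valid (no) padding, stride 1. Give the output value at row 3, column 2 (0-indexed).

48

The receptive field on the input at this output position is [0 4 / 20 14]. Elementwise product with the kernel and sum: 0·1 + 20·1 + 14·2.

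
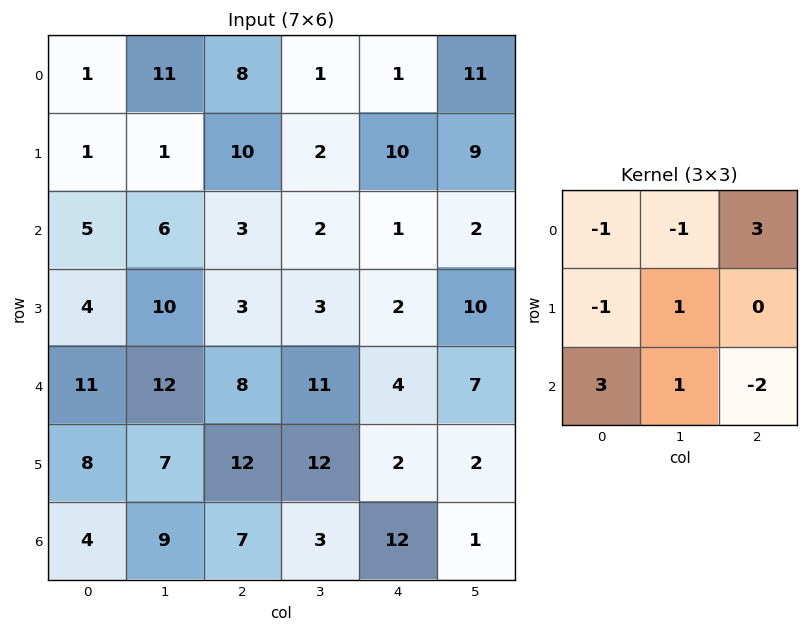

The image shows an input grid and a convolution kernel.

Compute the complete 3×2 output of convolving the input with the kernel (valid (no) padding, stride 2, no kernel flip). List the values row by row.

27 -5
33 25
7 -7

Output[0,0]: The receptive field on the input at this output position is [1 11 8 / 1 1 10 / 5 6 3]. Elementwise product with the kernel and sum: 1·-1 + 11·-1 + 8·3 + 1·-1 + 1·1 + 5·3 + 6·1 + 3·-2.
Output[0,1]: The receptive field on the input at this output position is [8 1 1 / 10 2 10 / 3 2 1]. Elementwise product with the kernel and sum: 8·-1 + 1·-1 + 1·3 + 10·-1 + 2·1 + 3·3 + 2·1 + 1·-2.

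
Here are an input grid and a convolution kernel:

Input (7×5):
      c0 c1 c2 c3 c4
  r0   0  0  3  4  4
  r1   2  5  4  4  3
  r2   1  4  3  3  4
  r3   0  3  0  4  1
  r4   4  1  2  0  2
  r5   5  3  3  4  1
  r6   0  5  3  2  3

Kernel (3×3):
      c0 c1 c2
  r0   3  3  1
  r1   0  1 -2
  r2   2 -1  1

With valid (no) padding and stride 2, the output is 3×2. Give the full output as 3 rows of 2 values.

1 30
30 30
12 17

Output[0,0]: The receptive field on the input at this output position is [0 0 3 / 2 5 4 / 1 4 3]. Elementwise product with the kernel and sum: 0·3 + 0·3 + 3·1 + 5·1 + 4·-2 + 1·2 + 4·-1 + 3·1.
Output[0,1]: The receptive field on the input at this output position is [3 4 4 / 4 4 3 / 3 3 4]. Elementwise product with the kernel and sum: 3·3 + 4·3 + 4·1 + 4·1 + 3·-2 + 3·2 + 3·-1 + 4·1.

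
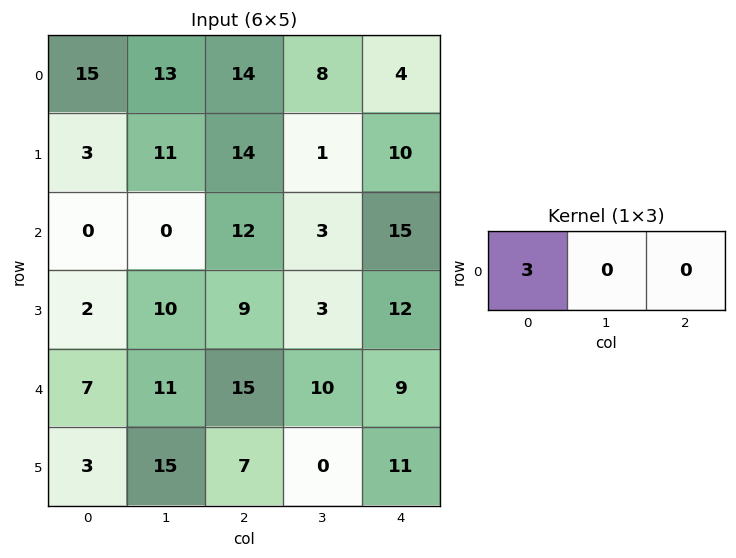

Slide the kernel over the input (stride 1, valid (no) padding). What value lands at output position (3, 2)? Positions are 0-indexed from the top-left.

27

The receptive field on the input at this output position is [9 3 12]. Elementwise product with the kernel and sum: 9·3.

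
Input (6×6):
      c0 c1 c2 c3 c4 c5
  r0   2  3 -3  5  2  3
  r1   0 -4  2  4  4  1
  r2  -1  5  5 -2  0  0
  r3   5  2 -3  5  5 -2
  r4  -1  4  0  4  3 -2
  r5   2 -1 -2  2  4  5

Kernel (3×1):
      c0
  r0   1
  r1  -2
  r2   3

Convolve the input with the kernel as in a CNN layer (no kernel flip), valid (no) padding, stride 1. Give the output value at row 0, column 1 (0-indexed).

26

The receptive field on the input at this output position is [3 / -4 / 5]. Elementwise product with the kernel and sum: 3·1 + -4·-2 + 5·3.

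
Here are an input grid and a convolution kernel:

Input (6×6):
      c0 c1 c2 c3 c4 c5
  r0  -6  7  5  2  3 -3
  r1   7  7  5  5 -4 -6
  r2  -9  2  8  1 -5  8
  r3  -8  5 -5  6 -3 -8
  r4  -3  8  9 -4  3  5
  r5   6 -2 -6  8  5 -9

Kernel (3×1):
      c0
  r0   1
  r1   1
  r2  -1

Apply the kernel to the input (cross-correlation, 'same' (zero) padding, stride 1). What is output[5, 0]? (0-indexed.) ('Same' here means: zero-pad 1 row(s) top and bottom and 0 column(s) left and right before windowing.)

3

The receptive field on the zero-padded input at this output position is [-3 / 6 / 0]. Elementwise product with the kernel and sum: -3·1 + 6·1 + 0·-1.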